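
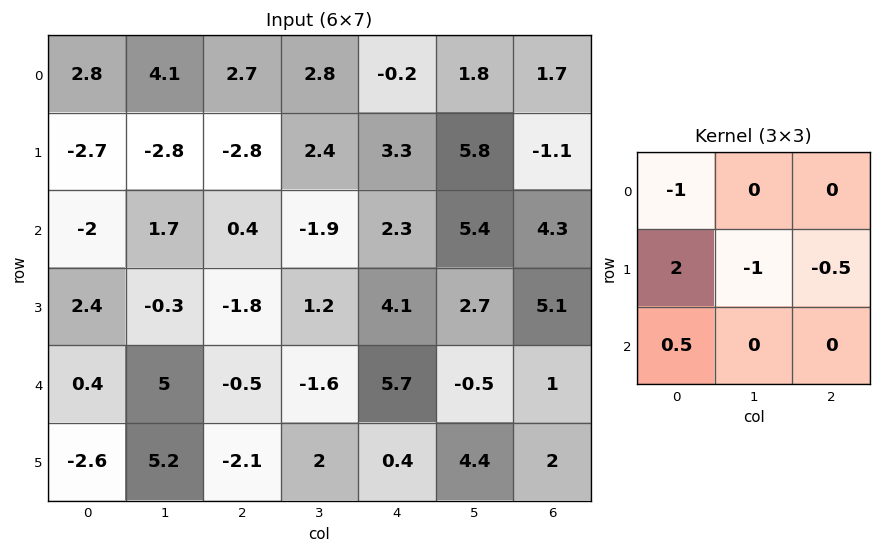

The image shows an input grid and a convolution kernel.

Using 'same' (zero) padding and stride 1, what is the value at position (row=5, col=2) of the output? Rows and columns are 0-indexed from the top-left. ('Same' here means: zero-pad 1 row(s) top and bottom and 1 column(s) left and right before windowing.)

6.5

The receptive field on the zero-padded input at this output position is [5 -0.5 -1.6 / 5.2 -2.1 2 / 0 0 0]. Elementwise product with the kernel and sum: 5·-1 + 5.2·2 + -2.1·-1 + 2·-0.5 + 0·0.5.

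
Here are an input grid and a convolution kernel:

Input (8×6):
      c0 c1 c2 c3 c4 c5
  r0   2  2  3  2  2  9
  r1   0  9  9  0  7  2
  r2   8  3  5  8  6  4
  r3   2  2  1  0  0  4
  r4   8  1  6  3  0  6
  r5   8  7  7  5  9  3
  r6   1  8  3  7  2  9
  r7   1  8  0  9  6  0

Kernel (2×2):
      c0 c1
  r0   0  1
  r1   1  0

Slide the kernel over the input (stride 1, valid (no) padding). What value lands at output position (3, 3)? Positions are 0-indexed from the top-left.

3

The receptive field on the input at this output position is [0 0 / 3 0]. Elementwise product with the kernel and sum: 0·1 + 3·1.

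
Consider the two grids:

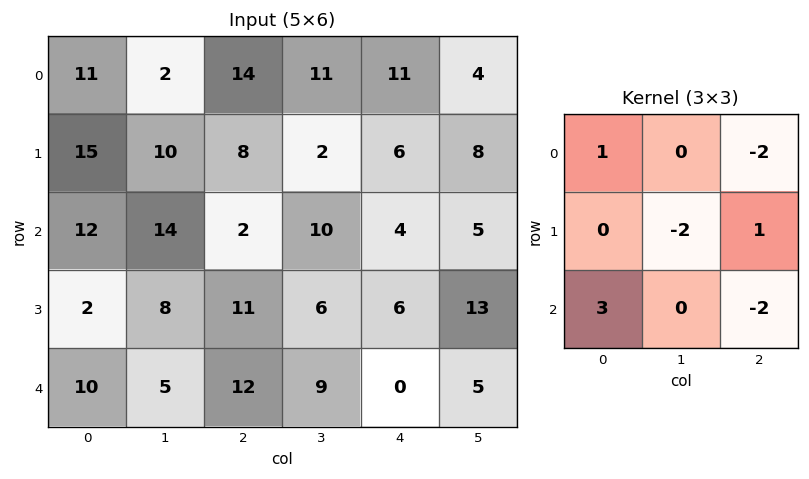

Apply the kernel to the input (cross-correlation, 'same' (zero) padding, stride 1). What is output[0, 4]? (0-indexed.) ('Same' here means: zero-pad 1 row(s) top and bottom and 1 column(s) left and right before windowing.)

-28

The receptive field on the zero-padded input at this output position is [0 0 0 / 11 11 4 / 2 6 8]. Elementwise product with the kernel and sum: 0·1 + 0·-2 + 11·-2 + 4·1 + 2·3 + 8·-2.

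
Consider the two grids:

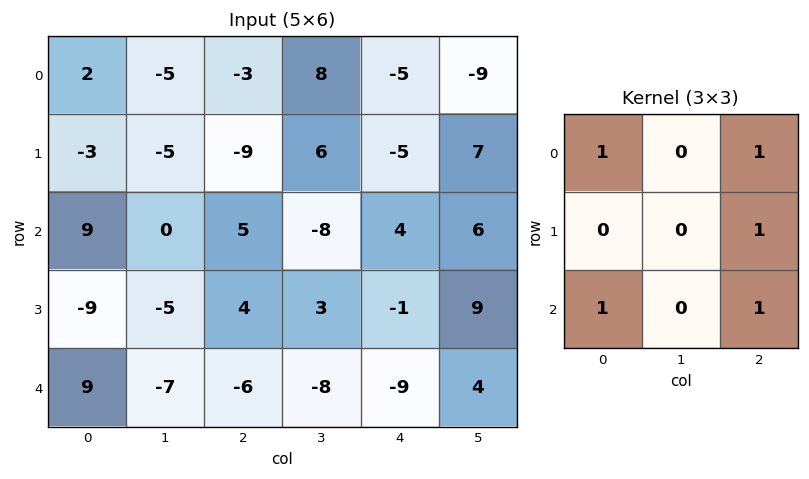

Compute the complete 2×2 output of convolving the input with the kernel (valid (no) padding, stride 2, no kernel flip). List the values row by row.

Output[0,0]: The receptive field on the input at this output position is [2 -5 -3 / -3 -5 -9 / 9 0 5]. Elementwise product with the kernel and sum: 2·1 + -3·1 + -9·1 + 9·1 + 5·1.

4 -4
21 -7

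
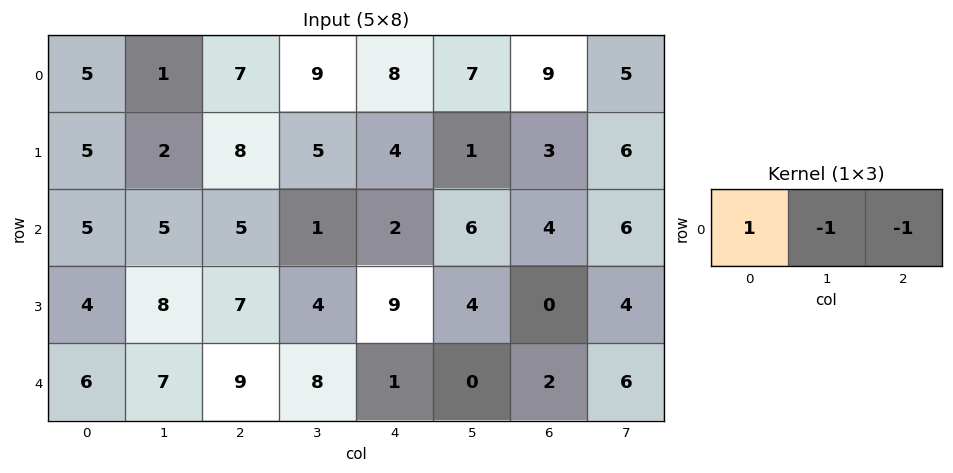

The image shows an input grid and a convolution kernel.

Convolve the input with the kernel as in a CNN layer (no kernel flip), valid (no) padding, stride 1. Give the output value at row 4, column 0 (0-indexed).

-10

The receptive field on the input at this output position is [6 7 9]. Elementwise product with the kernel and sum: 6·1 + 7·-1 + 9·-1.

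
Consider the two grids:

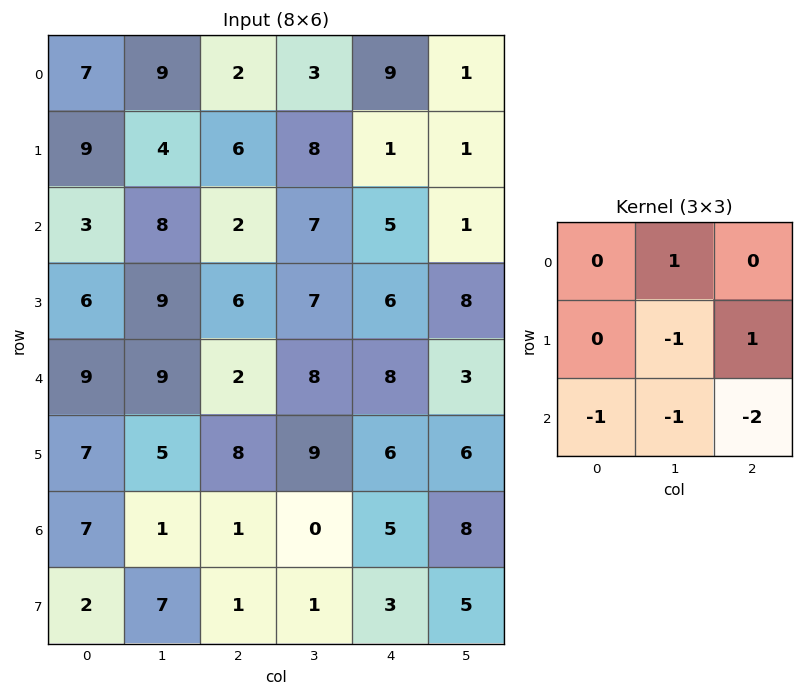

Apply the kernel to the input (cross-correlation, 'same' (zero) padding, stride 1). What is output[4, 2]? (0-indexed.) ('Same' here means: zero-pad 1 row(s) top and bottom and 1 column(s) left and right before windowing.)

-19

The receptive field on the zero-padded input at this output position is [9 6 7 / 9 2 8 / 5 8 9]. Elementwise product with the kernel and sum: 6·1 + 2·-1 + 8·1 + 5·-1 + 8·-1 + 9·-2.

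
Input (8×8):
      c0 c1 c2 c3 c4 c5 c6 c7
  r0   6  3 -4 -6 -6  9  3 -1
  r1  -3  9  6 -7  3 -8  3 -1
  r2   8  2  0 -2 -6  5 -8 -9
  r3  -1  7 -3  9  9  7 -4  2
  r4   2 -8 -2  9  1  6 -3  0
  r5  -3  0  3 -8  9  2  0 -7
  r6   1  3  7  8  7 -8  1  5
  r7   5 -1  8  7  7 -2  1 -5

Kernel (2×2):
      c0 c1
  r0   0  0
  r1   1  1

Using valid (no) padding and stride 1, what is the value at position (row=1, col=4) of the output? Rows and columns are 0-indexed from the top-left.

The receptive field on the input at this output position is [3 -8 / -6 5]. Elementwise product with the kernel and sum: -6·1 + 5·1.

-1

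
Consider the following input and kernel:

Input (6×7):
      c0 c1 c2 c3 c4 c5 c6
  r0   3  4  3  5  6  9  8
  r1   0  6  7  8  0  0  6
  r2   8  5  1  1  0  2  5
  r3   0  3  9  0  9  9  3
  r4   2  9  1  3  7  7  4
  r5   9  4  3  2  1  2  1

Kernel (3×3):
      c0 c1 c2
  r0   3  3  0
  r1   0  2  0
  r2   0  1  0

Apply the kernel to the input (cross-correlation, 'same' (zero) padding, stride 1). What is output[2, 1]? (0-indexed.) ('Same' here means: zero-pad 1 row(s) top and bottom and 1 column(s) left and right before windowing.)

The receptive field on the zero-padded input at this output position is [0 6 7 / 8 5 1 / 0 3 9]. Elementwise product with the kernel and sum: 0·3 + 6·3 + 5·2 + 3·1.

31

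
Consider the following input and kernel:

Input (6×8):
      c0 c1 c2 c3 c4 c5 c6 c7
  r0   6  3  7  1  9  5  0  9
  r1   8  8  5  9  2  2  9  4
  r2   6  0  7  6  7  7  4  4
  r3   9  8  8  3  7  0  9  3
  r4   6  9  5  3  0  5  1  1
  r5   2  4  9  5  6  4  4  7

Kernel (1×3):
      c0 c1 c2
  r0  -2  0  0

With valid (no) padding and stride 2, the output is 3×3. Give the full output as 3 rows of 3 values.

-12 -14 -18
-12 -14 -14
-12 -10 0

Output[0,0]: The receptive field on the input at this output position is [6 3 7]. Elementwise product with the kernel and sum: 6·-2.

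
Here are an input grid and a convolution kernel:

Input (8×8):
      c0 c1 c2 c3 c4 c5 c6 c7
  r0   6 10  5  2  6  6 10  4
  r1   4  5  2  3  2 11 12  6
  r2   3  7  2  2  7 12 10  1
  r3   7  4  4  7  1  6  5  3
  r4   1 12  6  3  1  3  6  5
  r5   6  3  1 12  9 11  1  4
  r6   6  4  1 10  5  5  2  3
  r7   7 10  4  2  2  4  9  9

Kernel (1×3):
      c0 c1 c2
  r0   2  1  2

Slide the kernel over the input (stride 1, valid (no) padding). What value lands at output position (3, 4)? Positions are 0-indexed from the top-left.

18

The receptive field on the input at this output position is [1 6 5]. Elementwise product with the kernel and sum: 1·2 + 6·1 + 5·2.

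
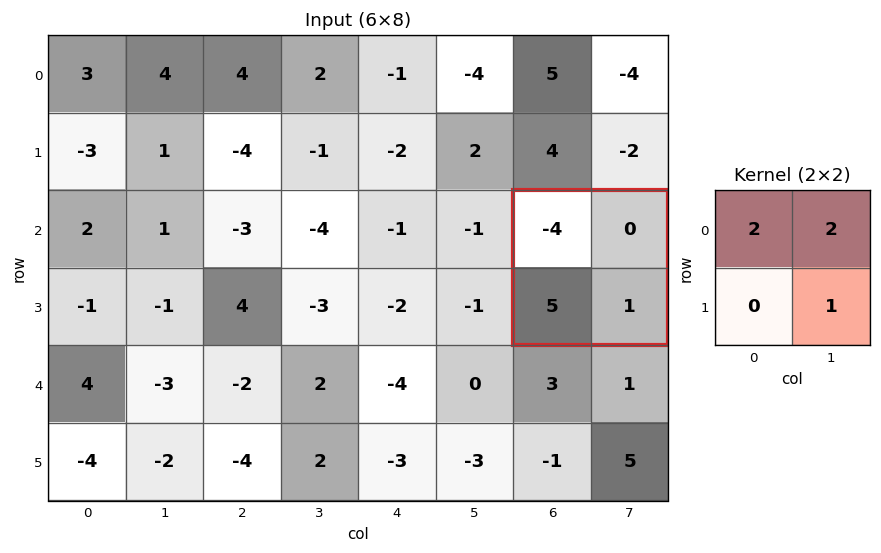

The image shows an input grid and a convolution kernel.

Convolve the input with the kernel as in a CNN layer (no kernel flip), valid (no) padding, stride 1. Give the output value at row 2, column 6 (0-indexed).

The receptive field on the input at this output position is [-4 0 / 5 1]. Elementwise product with the kernel and sum: -4·2 + 0·2 + 1·1.

-7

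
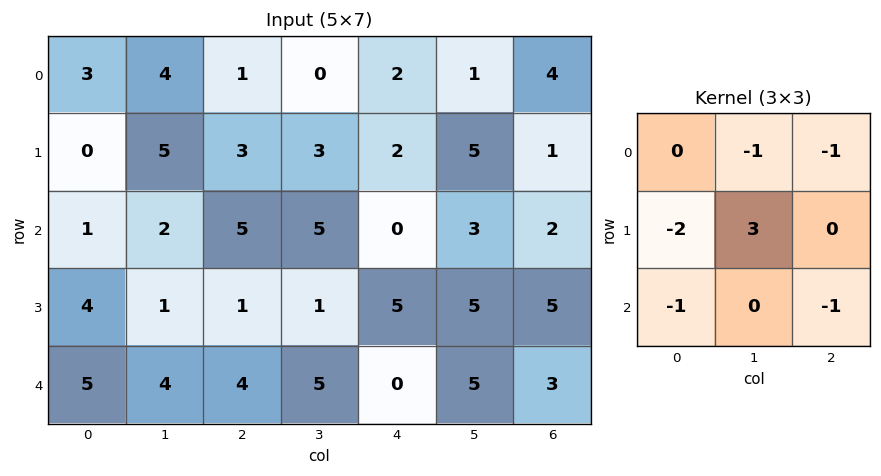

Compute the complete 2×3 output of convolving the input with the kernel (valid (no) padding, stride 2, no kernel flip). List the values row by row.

Output[0,0]: The receptive field on the input at this output position is [3 4 1 / 0 5 3 / 1 2 5]. Elementwise product with the kernel and sum: 4·-1 + 1·-1 + 0·-2 + 5·3 + 1·-1 + 5·-1.

4 -4 4
-21 -8 -3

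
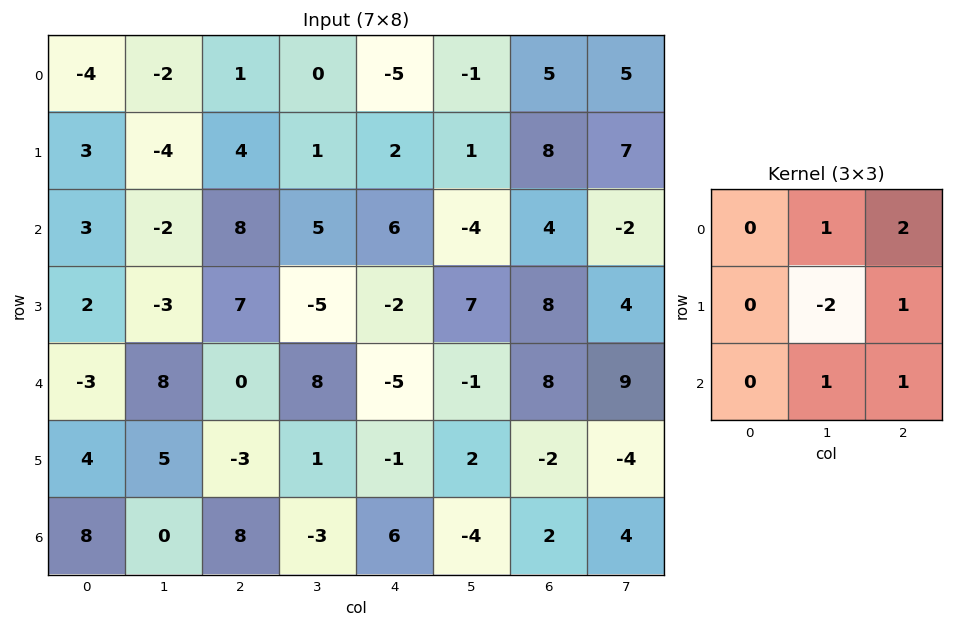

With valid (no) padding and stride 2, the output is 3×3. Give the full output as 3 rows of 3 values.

Output[0,0]: The receptive field on the input at this output position is [-4 -2 1 / 3 -4 4 / 3 -2 8]. Elementwise product with the kernel and sum: -2·1 + 1·2 + -4·-2 + 4·1 + -2·1 + 8·1.
Output[0,1]: The receptive field on the input at this output position is [1 0 -5 / 4 1 2 / 8 5 6]. Elementwise product with the kernel and sum: 0·1 + -5·2 + 1·-2 + 2·1 + 5·1 + 6·1.

18 1 15
35 28 5
3 -2 7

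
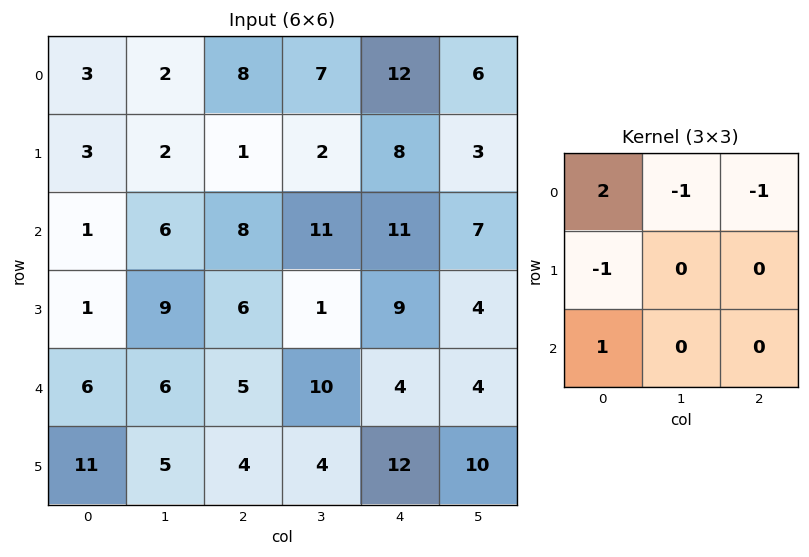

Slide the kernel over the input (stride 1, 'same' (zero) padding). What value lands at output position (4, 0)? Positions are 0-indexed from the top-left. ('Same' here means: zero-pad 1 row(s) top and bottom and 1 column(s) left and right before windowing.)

-10

The receptive field on the zero-padded input at this output position is [0 1 9 / 0 6 6 / 0 11 5]. Elementwise product with the kernel and sum: 0·2 + 1·-1 + 9·-1 + 0·-1 + 0·1.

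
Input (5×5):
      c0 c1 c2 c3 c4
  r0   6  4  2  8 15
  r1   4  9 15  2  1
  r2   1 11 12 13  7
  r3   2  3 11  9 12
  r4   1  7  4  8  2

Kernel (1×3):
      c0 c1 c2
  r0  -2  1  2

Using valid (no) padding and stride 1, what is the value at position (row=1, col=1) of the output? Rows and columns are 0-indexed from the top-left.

1

The receptive field on the input at this output position is [9 15 2]. Elementwise product with the kernel and sum: 9·-2 + 15·1 + 2·2.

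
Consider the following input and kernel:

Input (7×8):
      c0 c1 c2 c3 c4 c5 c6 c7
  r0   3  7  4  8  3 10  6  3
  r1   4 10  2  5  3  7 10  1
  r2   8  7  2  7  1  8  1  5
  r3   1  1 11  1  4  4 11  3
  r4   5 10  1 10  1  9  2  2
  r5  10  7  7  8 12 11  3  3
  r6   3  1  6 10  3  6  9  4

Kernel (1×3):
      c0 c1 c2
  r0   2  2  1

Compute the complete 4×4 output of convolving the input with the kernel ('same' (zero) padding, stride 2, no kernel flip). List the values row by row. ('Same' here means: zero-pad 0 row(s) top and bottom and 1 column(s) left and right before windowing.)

Output[0,0]: The receptive field on the zero-padded input at this output position is [0 3 7]. Elementwise product with the kernel and sum: 0·2 + 3·2 + 7·1.
Output[0,1]: The receptive field on the zero-padded input at this output position is [7 4 8]. Elementwise product with the kernel and sum: 7·2 + 4·2 + 8·1.

13 30 32 35
23 25 24 23
20 32 31 24
7 24 32 34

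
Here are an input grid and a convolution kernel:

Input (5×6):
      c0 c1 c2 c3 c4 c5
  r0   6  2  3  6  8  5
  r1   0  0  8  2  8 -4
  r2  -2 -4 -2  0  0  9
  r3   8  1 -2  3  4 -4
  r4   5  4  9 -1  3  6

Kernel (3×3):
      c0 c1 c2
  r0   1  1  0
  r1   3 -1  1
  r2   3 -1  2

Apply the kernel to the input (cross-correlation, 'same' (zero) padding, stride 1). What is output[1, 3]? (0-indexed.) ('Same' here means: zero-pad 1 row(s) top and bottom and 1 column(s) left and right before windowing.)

The receptive field on the zero-padded input at this output position is [3 6 8 / 8 2 8 / -2 0 0]. Elementwise product with the kernel and sum: 3·1 + 6·1 + 8·3 + 2·-1 + 8·1 + -2·3 + 0·-1 + 0·2.

33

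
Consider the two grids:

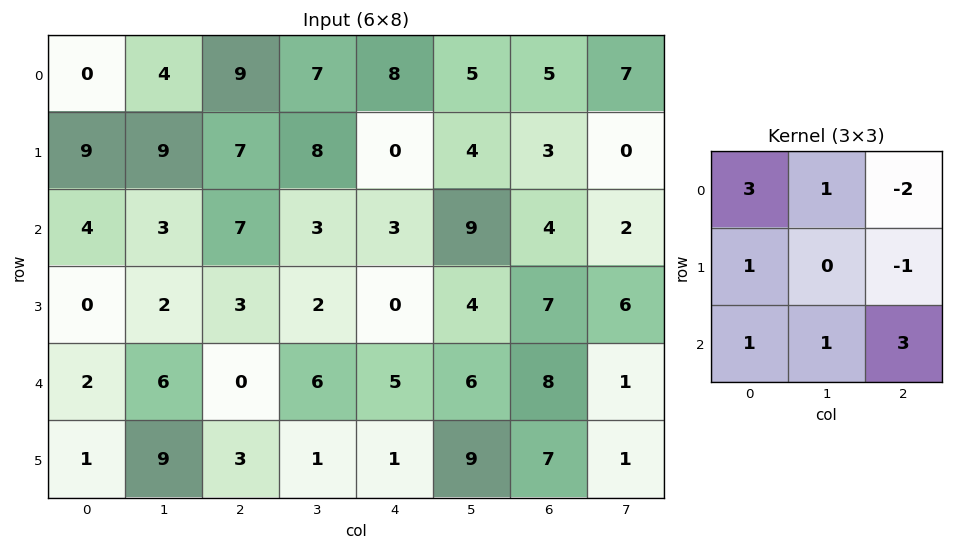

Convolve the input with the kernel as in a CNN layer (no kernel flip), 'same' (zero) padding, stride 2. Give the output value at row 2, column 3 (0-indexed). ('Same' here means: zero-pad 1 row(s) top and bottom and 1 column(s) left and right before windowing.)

The receptive field on the zero-padded input at this output position is [4 7 6 / 6 8 1 / 9 7 1]. Elementwise product with the kernel and sum: 4·3 + 7·1 + 6·-2 + 6·1 + 1·-1 + 9·1 + 7·1 + 1·3.

31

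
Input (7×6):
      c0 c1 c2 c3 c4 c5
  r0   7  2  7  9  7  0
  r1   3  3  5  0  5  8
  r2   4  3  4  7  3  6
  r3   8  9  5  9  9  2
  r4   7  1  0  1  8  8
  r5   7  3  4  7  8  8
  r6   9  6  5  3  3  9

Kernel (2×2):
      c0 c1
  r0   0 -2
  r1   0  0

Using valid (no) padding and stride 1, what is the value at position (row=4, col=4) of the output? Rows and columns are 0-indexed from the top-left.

The receptive field on the input at this output position is [8 8 / 8 8]. Elementwise product with the kernel and sum: 8·-2.

-16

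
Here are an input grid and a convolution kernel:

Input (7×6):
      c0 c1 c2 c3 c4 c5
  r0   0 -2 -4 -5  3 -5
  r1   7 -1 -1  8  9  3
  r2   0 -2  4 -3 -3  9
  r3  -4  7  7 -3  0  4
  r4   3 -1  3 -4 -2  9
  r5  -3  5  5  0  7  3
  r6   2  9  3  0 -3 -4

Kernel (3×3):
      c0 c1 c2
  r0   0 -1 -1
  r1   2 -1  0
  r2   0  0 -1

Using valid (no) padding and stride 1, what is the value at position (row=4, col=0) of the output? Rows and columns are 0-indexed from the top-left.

-16

The receptive field on the input at this output position is [3 -1 3 / -3 5 5 / 2 9 3]. Elementwise product with the kernel and sum: -1·-1 + 3·-1 + -3·2 + 5·-1 + 3·-1.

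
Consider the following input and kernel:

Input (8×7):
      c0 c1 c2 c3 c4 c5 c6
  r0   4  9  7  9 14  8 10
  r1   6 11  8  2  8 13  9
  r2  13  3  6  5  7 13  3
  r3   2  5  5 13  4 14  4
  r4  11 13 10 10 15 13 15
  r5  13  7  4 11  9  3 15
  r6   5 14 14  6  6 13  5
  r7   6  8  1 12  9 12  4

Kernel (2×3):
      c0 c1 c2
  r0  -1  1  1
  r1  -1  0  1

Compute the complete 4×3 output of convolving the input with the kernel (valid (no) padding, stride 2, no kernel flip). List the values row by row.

14 16 5
-1 5 9
3 20 19
18 6 7

Output[0,0]: The receptive field on the input at this output position is [4 9 7 / 6 11 8]. Elementwise product with the kernel and sum: 4·-1 + 9·1 + 7·1 + 6·-1 + 8·1.
Output[0,1]: The receptive field on the input at this output position is [7 9 14 / 8 2 8]. Elementwise product with the kernel and sum: 7·-1 + 9·1 + 14·1 + 8·-1 + 8·1.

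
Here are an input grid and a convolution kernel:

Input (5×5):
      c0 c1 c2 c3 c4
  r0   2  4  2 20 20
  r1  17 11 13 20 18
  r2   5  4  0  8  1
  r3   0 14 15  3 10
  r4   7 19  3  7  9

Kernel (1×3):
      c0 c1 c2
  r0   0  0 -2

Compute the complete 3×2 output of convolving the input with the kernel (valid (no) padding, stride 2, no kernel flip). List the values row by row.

Output[0,0]: The receptive field on the input at this output position is [2 4 2]. Elementwise product with the kernel and sum: 2·-2.

-4 -40
0 -2
-6 -18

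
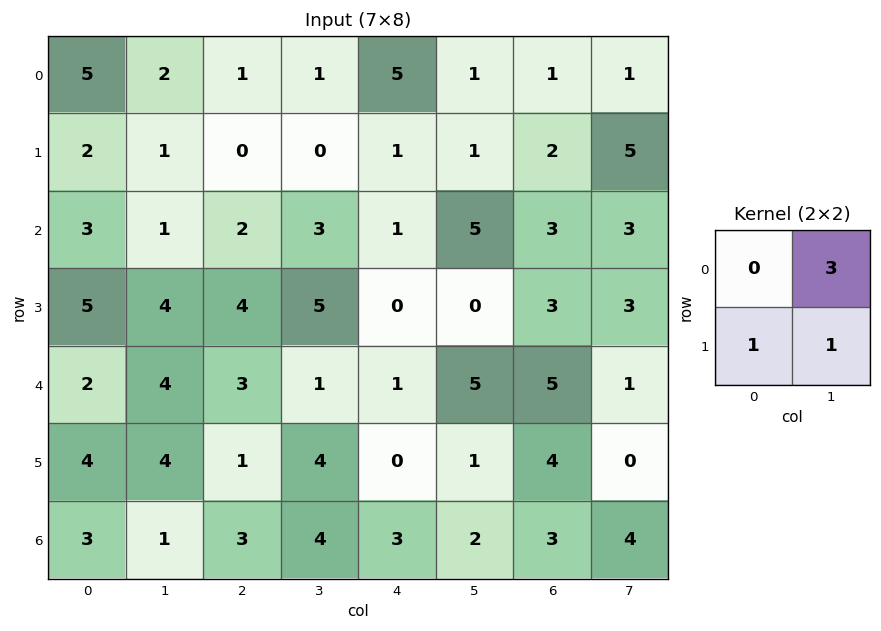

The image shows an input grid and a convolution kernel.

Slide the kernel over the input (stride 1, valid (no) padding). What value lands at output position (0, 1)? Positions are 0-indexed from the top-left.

The receptive field on the input at this output position is [2 1 / 1 0]. Elementwise product with the kernel and sum: 1·3 + 1·1 + 0·1.

4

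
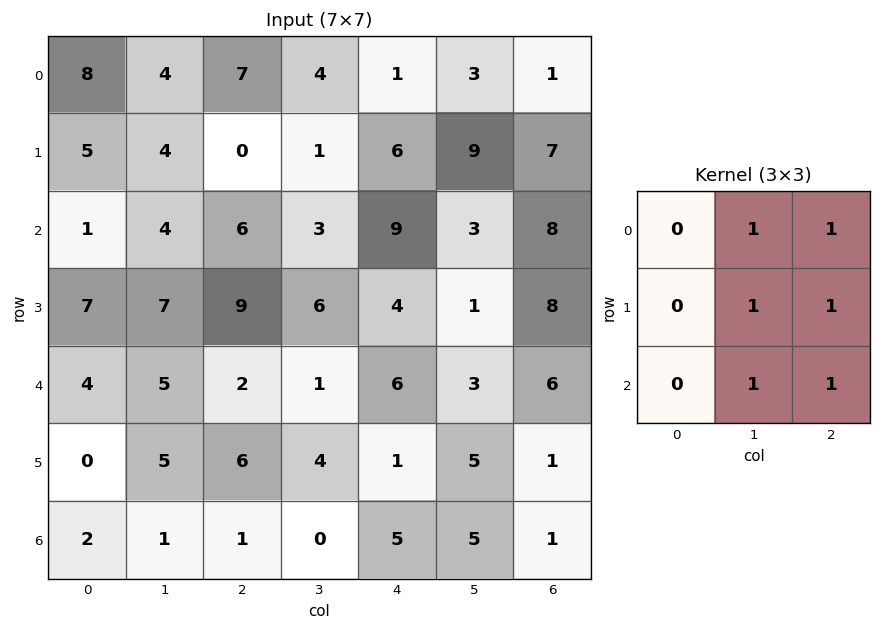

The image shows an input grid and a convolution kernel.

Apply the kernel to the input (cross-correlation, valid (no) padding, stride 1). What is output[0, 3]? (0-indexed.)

The receptive field on the input at this output position is [4 1 3 / 1 6 9 / 3 9 3]. Elementwise product with the kernel and sum: 1·1 + 3·1 + 6·1 + 9·1 + 9·1 + 3·1.

31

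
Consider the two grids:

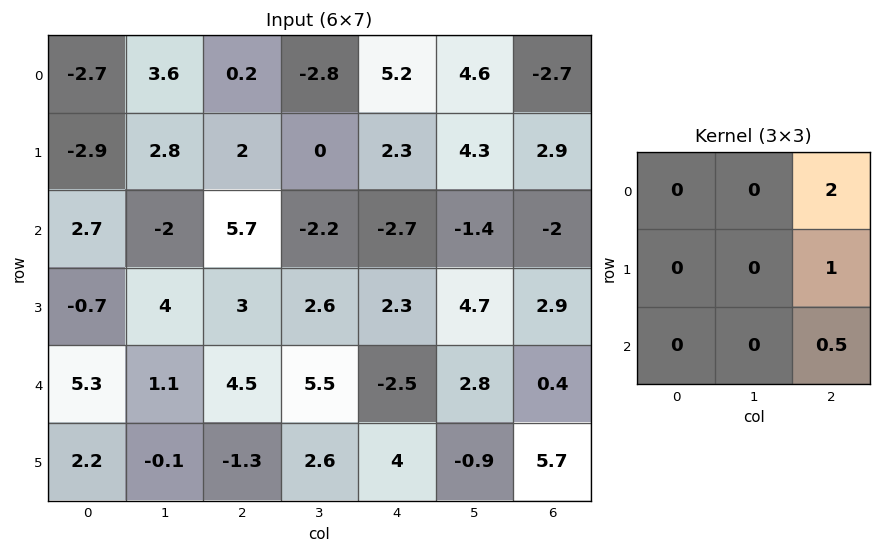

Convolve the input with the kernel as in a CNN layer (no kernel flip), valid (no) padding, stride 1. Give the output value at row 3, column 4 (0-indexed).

The receptive field on the input at this output position is [2.3 4.7 2.9 / -2.5 2.8 0.4 / 4 -0.9 5.7]. Elementwise product with the kernel and sum: 2.9·2 + 0.4·1 + 5.7·0.5.

9.05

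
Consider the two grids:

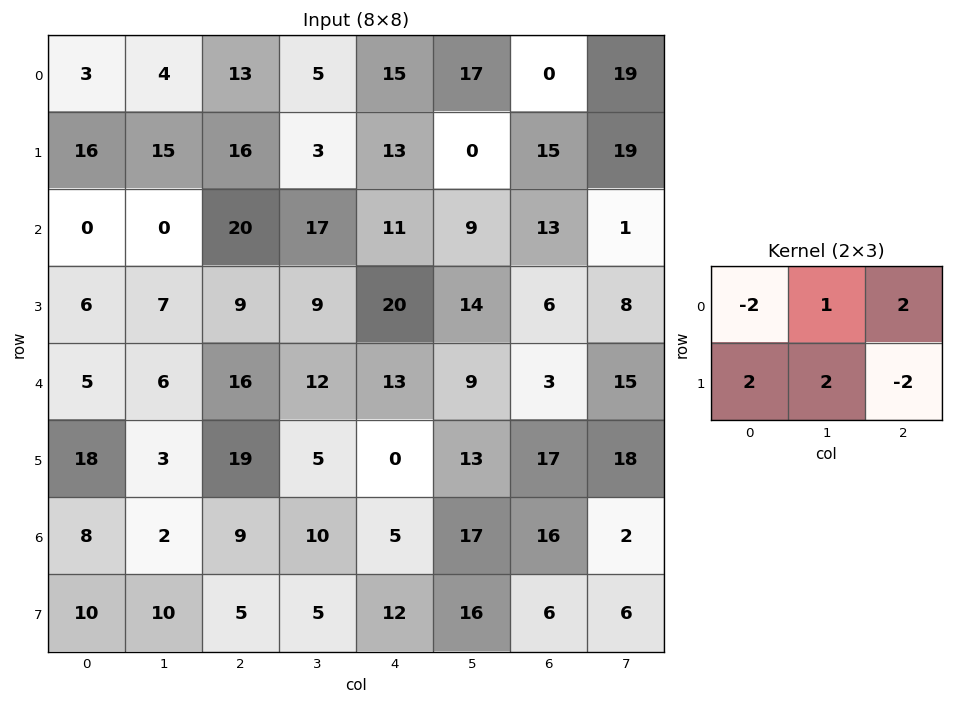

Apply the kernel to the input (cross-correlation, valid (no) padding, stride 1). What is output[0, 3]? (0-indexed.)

71

The receptive field on the input at this output position is [5 15 17 / 3 13 0]. Elementwise product with the kernel and sum: 5·-2 + 15·1 + 17·2 + 3·2 + 13·2 + 0·-2.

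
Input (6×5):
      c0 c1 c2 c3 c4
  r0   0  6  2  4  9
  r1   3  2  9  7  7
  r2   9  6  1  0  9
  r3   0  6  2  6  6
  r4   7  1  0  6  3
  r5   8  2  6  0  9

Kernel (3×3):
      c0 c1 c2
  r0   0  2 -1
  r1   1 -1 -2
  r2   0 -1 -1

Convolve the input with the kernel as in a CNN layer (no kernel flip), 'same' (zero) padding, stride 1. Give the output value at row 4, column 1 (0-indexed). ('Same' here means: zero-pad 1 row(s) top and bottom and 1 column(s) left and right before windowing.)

The receptive field on the zero-padded input at this output position is [0 6 2 / 7 1 0 / 8 2 6]. Elementwise product with the kernel and sum: 6·2 + 2·-1 + 7·1 + 1·-1 + 0·-2 + 2·-1 + 6·-1.

8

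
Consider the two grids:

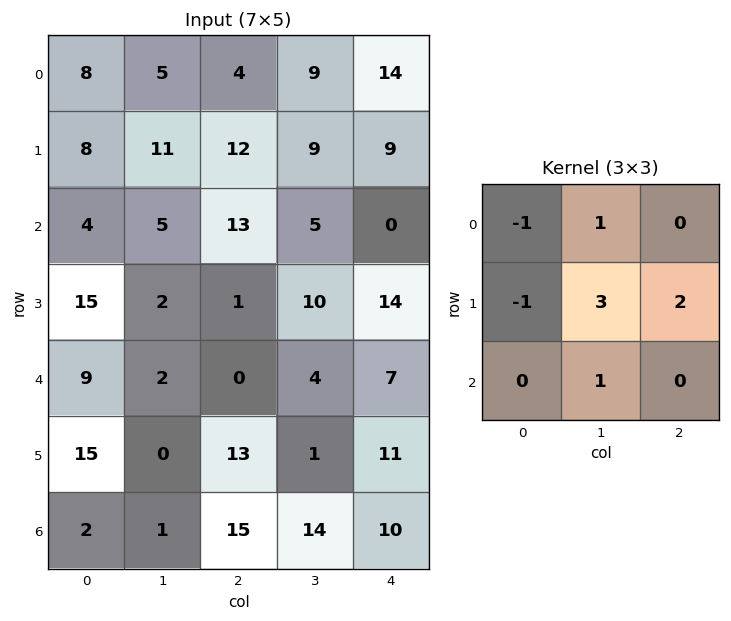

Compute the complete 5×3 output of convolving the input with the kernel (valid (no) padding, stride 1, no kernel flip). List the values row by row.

51 55 43
42 46 9
-4 29 53
-16 18 36
5 54 30

Output[0,0]: The receptive field on the input at this output position is [8 5 4 / 8 11 12 / 4 5 13]. Elementwise product with the kernel and sum: 8·-1 + 5·1 + 8·-1 + 11·3 + 12·2 + 5·1.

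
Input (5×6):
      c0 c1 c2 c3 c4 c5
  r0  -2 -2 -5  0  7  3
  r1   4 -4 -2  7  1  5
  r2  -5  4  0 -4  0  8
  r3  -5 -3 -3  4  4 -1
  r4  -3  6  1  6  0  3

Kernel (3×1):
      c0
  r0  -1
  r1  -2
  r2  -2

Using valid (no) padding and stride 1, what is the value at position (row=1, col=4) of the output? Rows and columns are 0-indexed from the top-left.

-9

The receptive field on the input at this output position is [1 / 0 / 4]. Elementwise product with the kernel and sum: 1·-1 + 0·-2 + 4·-2.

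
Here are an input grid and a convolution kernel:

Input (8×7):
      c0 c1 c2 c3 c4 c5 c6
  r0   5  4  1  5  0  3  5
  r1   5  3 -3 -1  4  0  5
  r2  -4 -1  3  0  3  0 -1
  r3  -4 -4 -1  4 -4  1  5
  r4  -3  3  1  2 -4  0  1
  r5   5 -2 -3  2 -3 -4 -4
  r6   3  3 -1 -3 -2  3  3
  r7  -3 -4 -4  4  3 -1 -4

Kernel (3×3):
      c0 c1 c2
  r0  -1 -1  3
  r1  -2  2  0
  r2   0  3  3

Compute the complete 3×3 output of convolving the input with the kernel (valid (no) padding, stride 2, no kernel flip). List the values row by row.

Output[0,0]: The receptive field on the input at this output position is [5 4 1 / 5 3 -3 / -4 -1 3]. Elementwise product with the kernel and sum: 5·-1 + 4·-1 + 1·3 + 5·-2 + 3·2 + -1·3 + 3·3.
Output[0,1]: The receptive field on the input at this output position is [1 5 0 / -3 -1 4 / 3 0 3]. Elementwise product with the kernel and sum: 1·-1 + 5·-1 + 0·3 + -3·-2 + -1·2 + 0·3 + 3·3.

-4 7 1
26 10 7
-5 -20 23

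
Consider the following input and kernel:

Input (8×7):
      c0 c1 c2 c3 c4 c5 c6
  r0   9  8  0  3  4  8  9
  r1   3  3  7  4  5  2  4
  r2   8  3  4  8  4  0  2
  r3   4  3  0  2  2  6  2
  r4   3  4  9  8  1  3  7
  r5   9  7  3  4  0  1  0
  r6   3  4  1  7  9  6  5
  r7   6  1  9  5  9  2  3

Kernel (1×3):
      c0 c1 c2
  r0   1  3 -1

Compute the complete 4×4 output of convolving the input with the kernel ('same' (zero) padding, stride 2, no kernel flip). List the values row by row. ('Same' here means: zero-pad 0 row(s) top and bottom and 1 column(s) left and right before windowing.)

Output[0,0]: The receptive field on the zero-padded input at this output position is [0 9 8]. Elementwise product with the kernel and sum: 0·1 + 9·3 + 8·-1.

19 5 7 35
21 7 20 6
5 23 8 24
5 0 28 21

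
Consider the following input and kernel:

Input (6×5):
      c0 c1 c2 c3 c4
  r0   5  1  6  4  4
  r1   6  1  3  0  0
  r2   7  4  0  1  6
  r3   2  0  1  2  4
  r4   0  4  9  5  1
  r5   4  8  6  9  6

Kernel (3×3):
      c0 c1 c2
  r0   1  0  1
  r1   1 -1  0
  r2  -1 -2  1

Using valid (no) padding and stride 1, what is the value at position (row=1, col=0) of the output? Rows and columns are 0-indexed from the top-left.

The receptive field on the input at this output position is [6 1 3 / 7 4 0 / 2 0 1]. Elementwise product with the kernel and sum: 6·1 + 3·1 + 7·1 + 4·-1 + 2·-1 + 0·-2 + 1·1.

11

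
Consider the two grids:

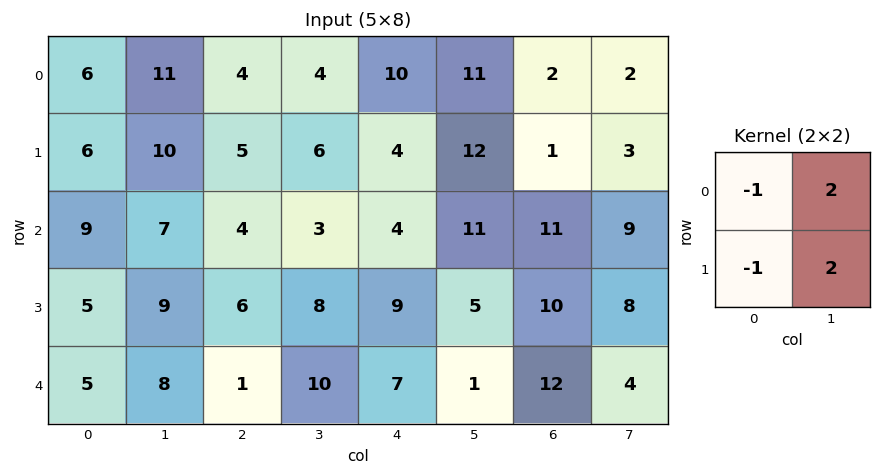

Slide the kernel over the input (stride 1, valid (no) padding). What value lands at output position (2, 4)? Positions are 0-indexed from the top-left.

The receptive field on the input at this output position is [4 11 / 9 5]. Elementwise product with the kernel and sum: 4·-1 + 11·2 + 9·-1 + 5·2.

19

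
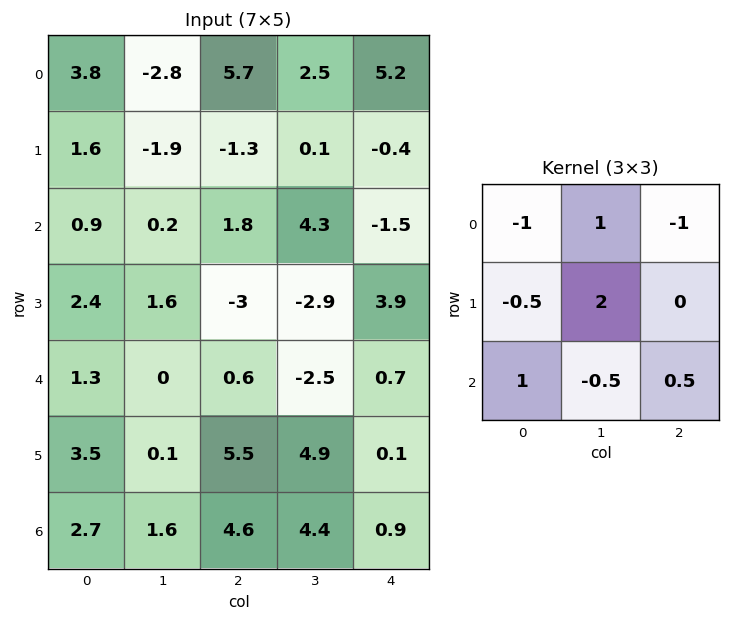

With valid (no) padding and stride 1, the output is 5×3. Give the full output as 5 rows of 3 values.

Output[0,0]: The receptive field on the input at this output position is [3.8 -2.8 5.7 / 1.6 -1.9 -1.3 / 0.9 0.2 1.8]. Elementwise product with the kernel and sum: 3.8·-1 + -2.8·1 + 5.7·-1 + 1.6·-0.5 + -1.9·2 + 0.9·1 + 0.2·-0.5 + 1.8·0.5.
Output[0,1]: The receptive field on the input at this output position is [-2.8 5.7 2.5 / -1.9 -1.3 0.1 / 0.2 1.8 4.3]. Elementwise product with the kernel and sum: -2.8·-1 + 5.7·1 + 2.5·-1 + -1.9·-0.5 + -1.3·2 + 0.2·1 + 1.8·-0.5 + 4.3·0.5.

-15.2 5.8 -8.65
-2.15 5.65 9.9
1.1 -11.05 1.9
7.75 -0.7 -6
0.75 15.55 6.1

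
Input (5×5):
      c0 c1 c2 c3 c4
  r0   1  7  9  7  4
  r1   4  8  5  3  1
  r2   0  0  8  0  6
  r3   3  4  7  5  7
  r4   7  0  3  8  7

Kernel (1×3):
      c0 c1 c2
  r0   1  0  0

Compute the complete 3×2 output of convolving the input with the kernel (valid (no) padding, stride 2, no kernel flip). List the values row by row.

Output[0,0]: The receptive field on the input at this output position is [1 7 9]. Elementwise product with the kernel and sum: 1·1.
Output[0,1]: The receptive field on the input at this output position is [9 7 4]. Elementwise product with the kernel and sum: 9·1.

1 9
0 8
7 3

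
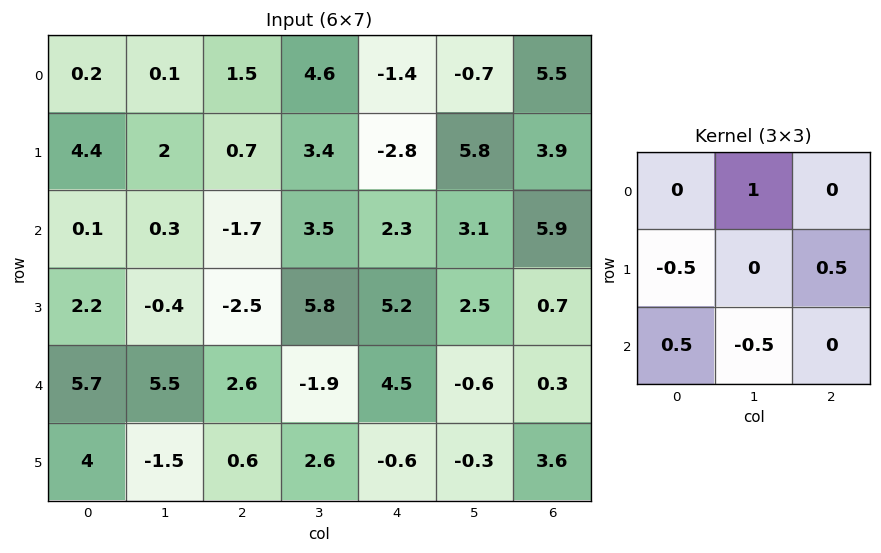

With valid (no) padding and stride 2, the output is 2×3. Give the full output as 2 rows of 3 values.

Output[0,0]: The receptive field on the input at this output position is [0.2 0.1 1.5 / 4.4 2 0.7 / 0.1 0.3 -1.7]. Elementwise product with the kernel and sum: 0.1·1 + 4.4·-0.5 + 0.7·0.5 + 0.1·0.5 + 0.3·-0.5.
Output[0,1]: The receptive field on the input at this output position is [1.5 4.6 -1.4 / 0.7 3.4 -2.8 / -1.7 3.5 2.3]. Elementwise product with the kernel and sum: 4.6·1 + 0.7·-0.5 + -2.8·0.5 + -1.7·0.5 + 3.5·-0.5.

-1.85 0.25 2.25
-1.95 9.6 3.4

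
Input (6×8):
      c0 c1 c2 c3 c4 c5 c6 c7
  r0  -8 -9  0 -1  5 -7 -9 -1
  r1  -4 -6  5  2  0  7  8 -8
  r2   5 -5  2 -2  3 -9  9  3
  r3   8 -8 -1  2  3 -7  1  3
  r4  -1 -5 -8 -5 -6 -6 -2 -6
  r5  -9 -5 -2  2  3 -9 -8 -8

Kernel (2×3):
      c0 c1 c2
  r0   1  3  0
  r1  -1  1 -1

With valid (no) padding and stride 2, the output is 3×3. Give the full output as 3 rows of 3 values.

Output[0,0]: The receptive field on the input at this output position is [-8 -9 0 / -4 -6 5]. Elementwise product with the kernel and sum: -8·1 + -9·3 + -4·-1 + -6·1 + 5·-1.

-42 -6 -17
-25 -4 -35
-10 -22 -28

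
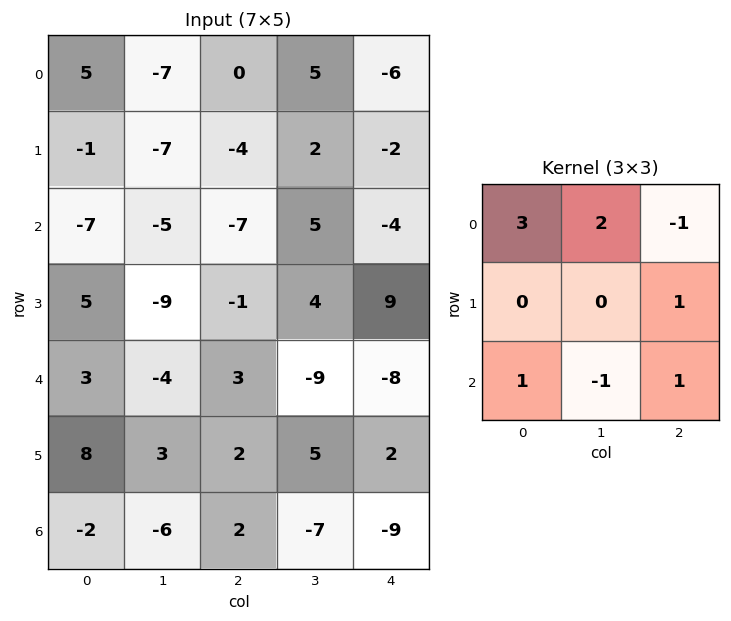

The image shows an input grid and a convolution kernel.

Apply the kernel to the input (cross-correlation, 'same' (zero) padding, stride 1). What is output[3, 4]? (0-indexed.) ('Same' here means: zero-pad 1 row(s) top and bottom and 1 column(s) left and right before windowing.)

6

The receptive field on the zero-padded input at this output position is [5 -4 0 / 4 9 0 / -9 -8 0]. Elementwise product with the kernel and sum: 5·3 + -4·2 + 0·-1 + 0·1 + -9·1 + -8·-1 + 0·1.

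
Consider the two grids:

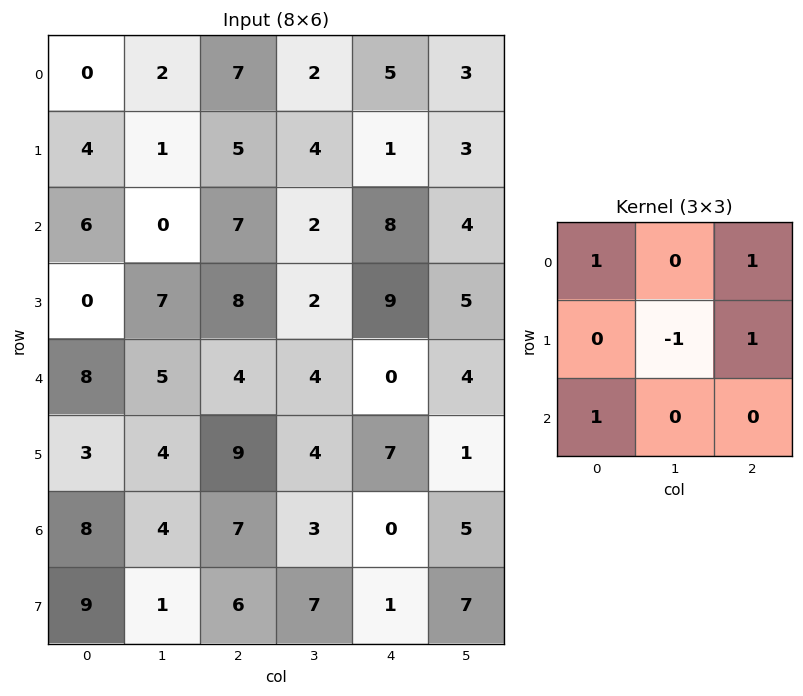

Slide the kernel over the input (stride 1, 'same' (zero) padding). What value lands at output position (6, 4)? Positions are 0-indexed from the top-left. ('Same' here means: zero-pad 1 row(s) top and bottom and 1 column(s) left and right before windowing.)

The receptive field on the zero-padded input at this output position is [4 7 1 / 3 0 5 / 7 1 7]. Elementwise product with the kernel and sum: 4·1 + 1·1 + 0·-1 + 5·1 + 7·1.

17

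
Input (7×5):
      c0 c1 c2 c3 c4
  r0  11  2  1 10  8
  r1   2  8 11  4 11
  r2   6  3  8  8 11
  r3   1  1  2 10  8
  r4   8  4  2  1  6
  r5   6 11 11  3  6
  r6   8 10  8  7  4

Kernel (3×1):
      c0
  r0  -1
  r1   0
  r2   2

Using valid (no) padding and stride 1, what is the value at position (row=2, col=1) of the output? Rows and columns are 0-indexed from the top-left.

5

The receptive field on the input at this output position is [3 / 1 / 4]. Elementwise product with the kernel and sum: 3·-1 + 4·2.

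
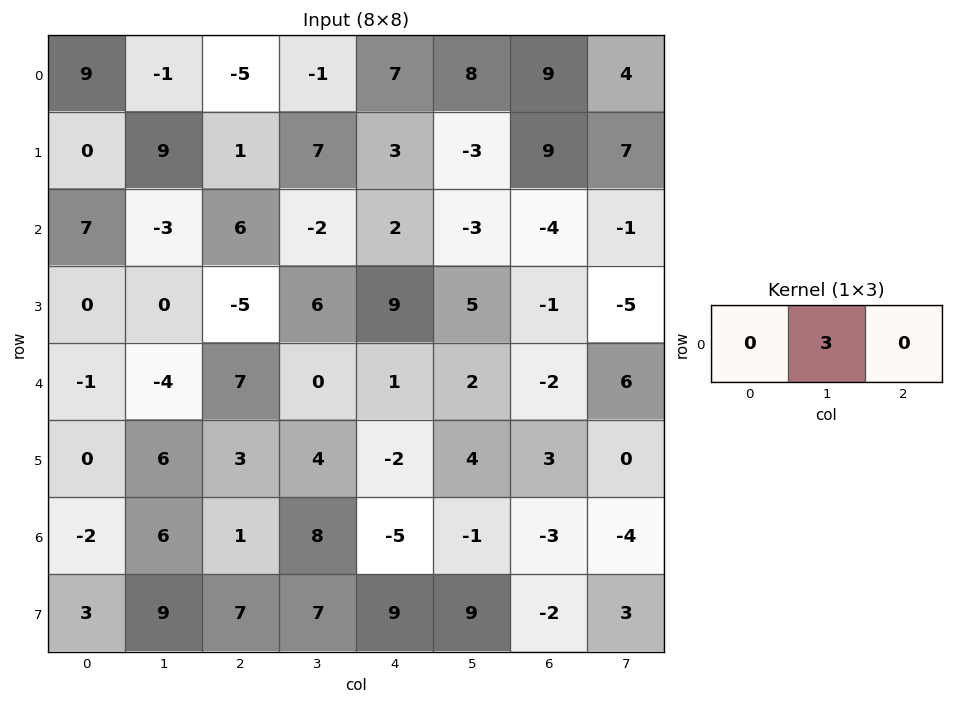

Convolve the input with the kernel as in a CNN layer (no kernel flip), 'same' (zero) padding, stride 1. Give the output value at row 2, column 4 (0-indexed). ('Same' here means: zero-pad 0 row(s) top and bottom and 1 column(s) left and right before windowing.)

6

The receptive field on the zero-padded input at this output position is [-2 2 -3]. Elementwise product with the kernel and sum: 2·3.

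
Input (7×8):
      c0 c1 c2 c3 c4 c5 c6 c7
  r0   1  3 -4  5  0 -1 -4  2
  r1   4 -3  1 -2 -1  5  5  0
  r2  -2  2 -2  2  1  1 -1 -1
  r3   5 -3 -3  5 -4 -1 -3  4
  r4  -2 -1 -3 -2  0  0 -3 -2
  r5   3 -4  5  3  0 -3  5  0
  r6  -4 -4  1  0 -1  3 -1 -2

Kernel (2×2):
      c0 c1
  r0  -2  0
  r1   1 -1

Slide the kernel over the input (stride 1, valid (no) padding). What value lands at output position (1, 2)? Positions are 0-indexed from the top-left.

-6

The receptive field on the input at this output position is [1 -2 / -2 2]. Elementwise product with the kernel and sum: 1·-2 + -2·1 + 2·-1.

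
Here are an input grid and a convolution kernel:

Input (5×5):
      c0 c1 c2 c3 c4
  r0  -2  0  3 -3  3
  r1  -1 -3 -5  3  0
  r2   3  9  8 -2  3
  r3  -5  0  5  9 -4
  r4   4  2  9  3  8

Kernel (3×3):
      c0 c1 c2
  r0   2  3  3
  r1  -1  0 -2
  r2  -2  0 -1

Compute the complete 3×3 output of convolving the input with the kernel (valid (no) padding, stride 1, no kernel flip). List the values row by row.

Output[0,0]: The receptive field on the input at this output position is [-2 0 3 / -1 -3 -5 / 3 9 8]. Elementwise product with the kernel and sum: -2·2 + 0·3 + 3·3 + -1·-1 + -5·-2 + 3·-2 + 8·-1.

2 -19 -8
-40 -26 -21
35 11 -4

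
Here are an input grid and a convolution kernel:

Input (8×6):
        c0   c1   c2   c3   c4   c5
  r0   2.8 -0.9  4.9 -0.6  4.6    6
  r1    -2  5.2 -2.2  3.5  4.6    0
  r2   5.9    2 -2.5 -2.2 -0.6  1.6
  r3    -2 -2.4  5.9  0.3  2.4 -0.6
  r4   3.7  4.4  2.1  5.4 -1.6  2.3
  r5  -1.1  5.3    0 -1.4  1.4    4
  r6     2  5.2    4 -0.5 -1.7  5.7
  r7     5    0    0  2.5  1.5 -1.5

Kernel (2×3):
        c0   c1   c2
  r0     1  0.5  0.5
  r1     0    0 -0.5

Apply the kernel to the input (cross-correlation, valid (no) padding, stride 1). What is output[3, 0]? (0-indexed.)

The receptive field on the input at this output position is [-2 -2.4 5.9 / 3.7 4.4 2.1]. Elementwise product with the kernel and sum: -2·1 + -2.4·0.5 + 5.9·0.5 + 2.1·-0.5.

-1.3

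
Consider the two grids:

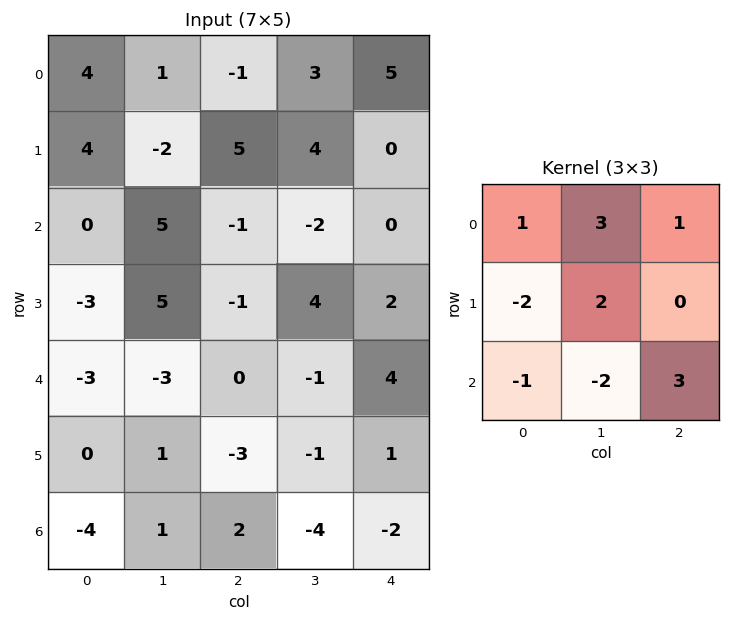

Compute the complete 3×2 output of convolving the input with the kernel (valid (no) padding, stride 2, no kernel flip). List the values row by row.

-19 16
39 17
-2 5

Output[0,0]: The receptive field on the input at this output position is [4 1 -1 / 4 -2 5 / 0 5 -1]. Elementwise product with the kernel and sum: 4·1 + 1·3 + -1·1 + 4·-2 + -2·2 + 0·-1 + 5·-2 + -1·3.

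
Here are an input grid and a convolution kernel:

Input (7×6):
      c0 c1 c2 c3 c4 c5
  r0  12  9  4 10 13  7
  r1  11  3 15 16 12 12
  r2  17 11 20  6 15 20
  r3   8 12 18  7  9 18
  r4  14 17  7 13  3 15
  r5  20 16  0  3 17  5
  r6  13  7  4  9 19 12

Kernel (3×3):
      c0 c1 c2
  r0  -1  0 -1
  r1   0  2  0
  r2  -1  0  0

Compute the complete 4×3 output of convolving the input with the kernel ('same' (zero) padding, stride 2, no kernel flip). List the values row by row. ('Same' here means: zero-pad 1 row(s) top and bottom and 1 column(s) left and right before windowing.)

Output[0,0]: The receptive field on the zero-padded input at this output position is [0 0 0 / 0 12 9 / 0 11 3]. Elementwise product with the kernel and sum: 0·-1 + 0·-1 + 12·2 + 0·-1.

24 5 10
31 9 -5
16 -21 -22
10 -11 30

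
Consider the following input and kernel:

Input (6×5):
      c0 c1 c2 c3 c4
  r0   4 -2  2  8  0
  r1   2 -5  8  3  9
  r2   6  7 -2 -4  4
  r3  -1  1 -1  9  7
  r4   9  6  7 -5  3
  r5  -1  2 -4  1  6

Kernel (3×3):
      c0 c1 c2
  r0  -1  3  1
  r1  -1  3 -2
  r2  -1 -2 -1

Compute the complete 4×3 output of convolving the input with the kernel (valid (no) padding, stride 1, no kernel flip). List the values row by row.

Output[0,0]: The receptive field on the input at this output position is [4 -2 2 / 2 -5 8 / 6 7 -2]. Elementwise product with the kernel and sum: 4·-1 + -2·3 + 2·1 + 2·-1 + -5·3 + 8·-2 + 6·-1 + 7·-2 + -2·-1.

-59 40 11
10 19 -32
-9 -54 8
-1 35 3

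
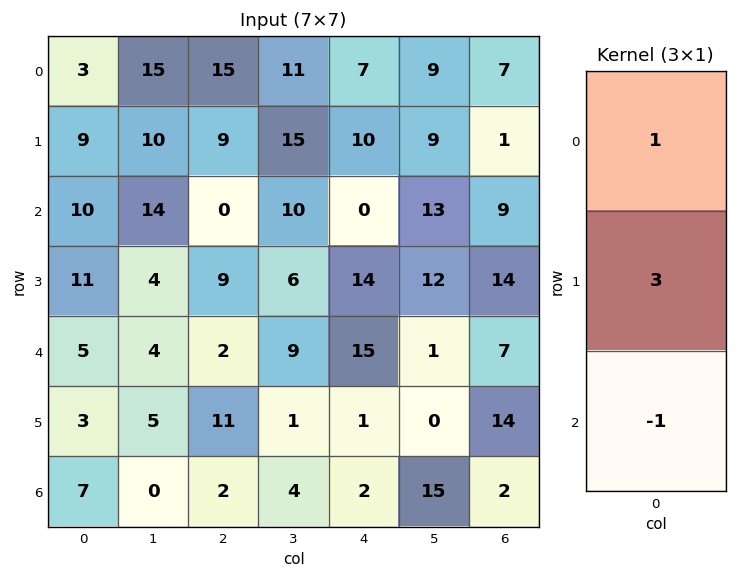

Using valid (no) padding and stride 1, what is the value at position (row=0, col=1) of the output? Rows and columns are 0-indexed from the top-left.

The receptive field on the input at this output position is [15 / 10 / 14]. Elementwise product with the kernel and sum: 15·1 + 10·3 + 14·-1.

31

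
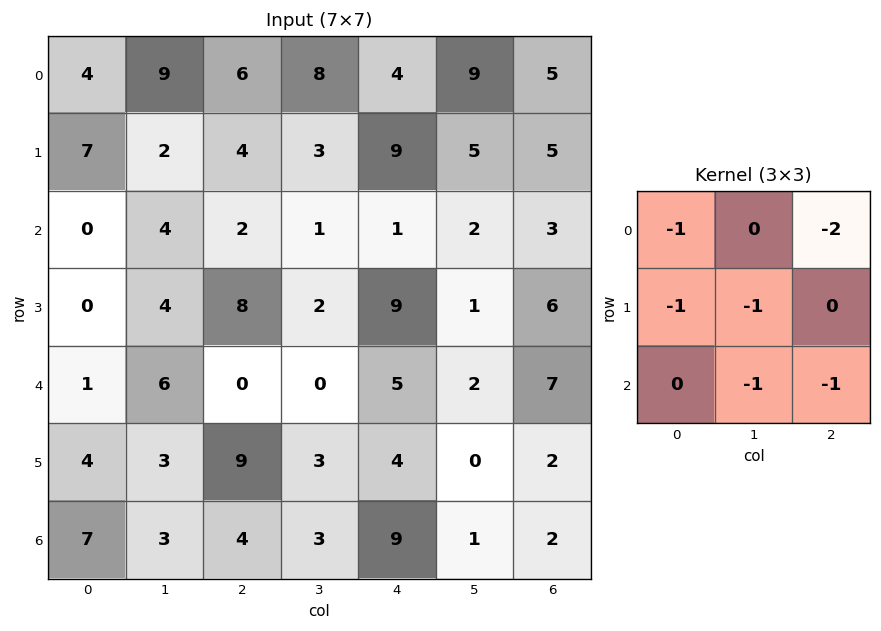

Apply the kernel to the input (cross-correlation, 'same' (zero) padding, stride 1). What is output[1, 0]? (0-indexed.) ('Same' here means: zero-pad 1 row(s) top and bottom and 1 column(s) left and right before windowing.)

-29

The receptive field on the zero-padded input at this output position is [0 4 9 / 0 7 2 / 0 0 4]. Elementwise product with the kernel and sum: 0·-1 + 9·-2 + 0·-1 + 7·-1 + 0·-1 + 4·-1.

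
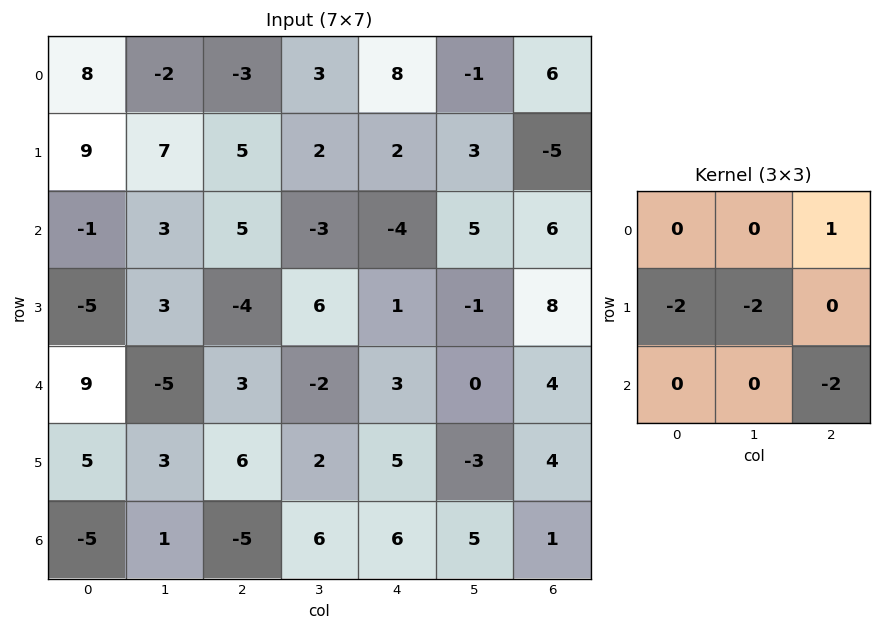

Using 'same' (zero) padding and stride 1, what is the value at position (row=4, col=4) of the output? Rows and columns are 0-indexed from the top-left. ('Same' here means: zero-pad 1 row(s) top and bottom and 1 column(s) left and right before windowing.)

3

The receptive field on the zero-padded input at this output position is [6 1 -1 / -2 3 0 / 2 5 -3]. Elementwise product with the kernel and sum: -1·1 + -2·-2 + 3·-2 + -3·-2.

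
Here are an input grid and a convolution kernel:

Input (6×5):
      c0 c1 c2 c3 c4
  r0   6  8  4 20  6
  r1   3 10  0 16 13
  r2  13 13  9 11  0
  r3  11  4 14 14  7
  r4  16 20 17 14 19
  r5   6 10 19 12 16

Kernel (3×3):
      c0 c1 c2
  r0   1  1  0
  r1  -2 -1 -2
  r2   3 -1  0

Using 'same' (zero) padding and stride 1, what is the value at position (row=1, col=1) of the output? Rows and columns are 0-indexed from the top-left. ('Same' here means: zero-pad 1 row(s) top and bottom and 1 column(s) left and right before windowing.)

The receptive field on the zero-padded input at this output position is [6 8 4 / 3 10 0 / 13 13 9]. Elementwise product with the kernel and sum: 6·1 + 8·1 + 3·-2 + 10·-1 + 0·-2 + 13·3 + 13·-1.

24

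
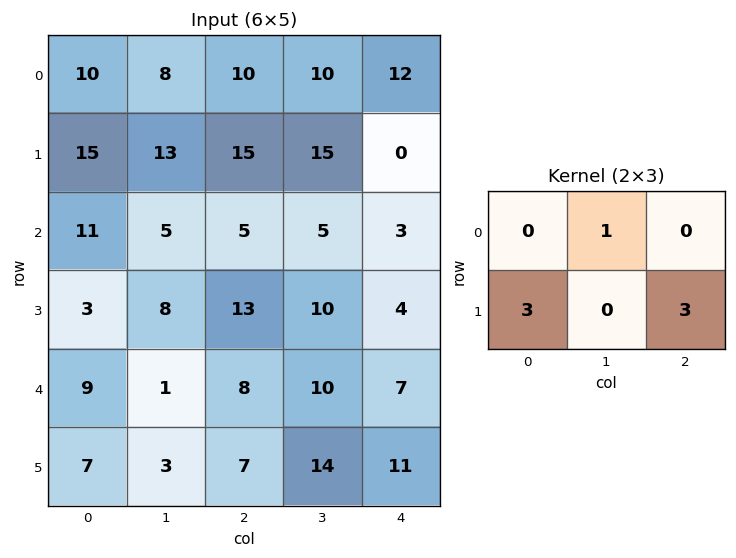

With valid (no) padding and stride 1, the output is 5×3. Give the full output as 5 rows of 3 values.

Output[0,0]: The receptive field on the input at this output position is [10 8 10 / 15 13 15]. Elementwise product with the kernel and sum: 8·1 + 15·3 + 15·3.
Output[0,1]: The receptive field on the input at this output position is [8 10 10 / 13 15 15]. Elementwise product with the kernel and sum: 10·1 + 13·3 + 15·3.

98 94 55
61 45 39
53 59 56
59 46 55
43 59 64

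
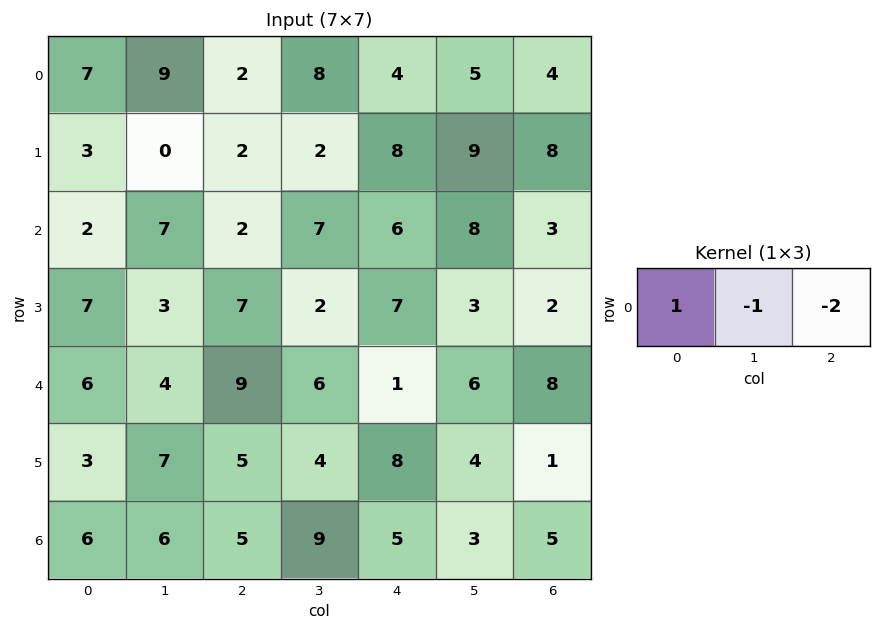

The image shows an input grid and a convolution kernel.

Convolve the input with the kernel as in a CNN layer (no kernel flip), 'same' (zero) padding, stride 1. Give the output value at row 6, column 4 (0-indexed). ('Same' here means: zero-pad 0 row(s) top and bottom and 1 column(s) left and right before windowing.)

-2

The receptive field on the zero-padded input at this output position is [9 5 3]. Elementwise product with the kernel and sum: 9·1 + 5·-1 + 3·-2.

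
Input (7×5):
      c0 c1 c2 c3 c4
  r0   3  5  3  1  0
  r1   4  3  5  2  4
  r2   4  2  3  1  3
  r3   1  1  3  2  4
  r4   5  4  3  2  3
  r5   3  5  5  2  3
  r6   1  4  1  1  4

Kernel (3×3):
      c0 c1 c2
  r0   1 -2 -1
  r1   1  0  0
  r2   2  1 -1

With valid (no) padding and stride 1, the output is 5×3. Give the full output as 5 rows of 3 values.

Output[0,0]: The receptive field on the input at this output position is [3 5 3 / 4 3 5 / 4 2 3]. Elementwise product with the kernel and sum: 3·1 + 5·-2 + 3·-1 + 4·1 + 4·2 + 2·1 + 3·-1.

1 7 10
-3 -4 4
9 5 6
7 10 7
2 9 0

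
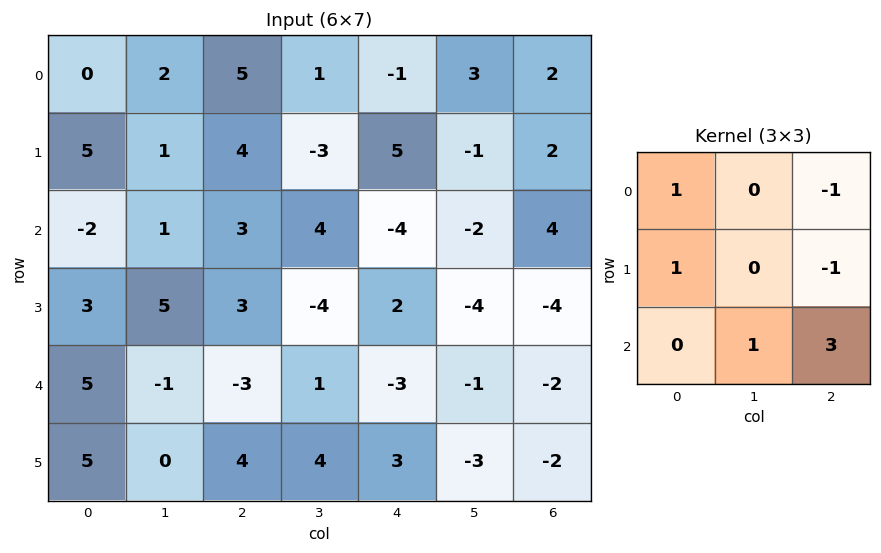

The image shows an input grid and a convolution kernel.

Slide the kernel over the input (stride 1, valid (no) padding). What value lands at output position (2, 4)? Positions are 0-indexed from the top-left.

-9

The receptive field on the input at this output position is [-4 -2 4 / 2 -4 -4 / -3 -1 -2]. Elementwise product with the kernel and sum: -4·1 + 4·-1 + 2·1 + -4·-1 + -1·1 + -2·3.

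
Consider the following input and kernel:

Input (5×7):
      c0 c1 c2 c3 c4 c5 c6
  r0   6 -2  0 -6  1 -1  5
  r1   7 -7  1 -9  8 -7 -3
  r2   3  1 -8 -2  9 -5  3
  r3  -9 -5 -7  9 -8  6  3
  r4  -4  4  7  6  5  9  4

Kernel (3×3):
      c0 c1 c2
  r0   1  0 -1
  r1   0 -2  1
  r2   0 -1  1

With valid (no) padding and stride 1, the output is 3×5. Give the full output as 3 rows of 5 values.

12 -1 36 -42 15
-6 32 -11 -11 21
17 25 -44 29 -8

Output[0,0]: The receptive field on the input at this output position is [6 -2 0 / 7 -7 1 / 3 1 -8]. Elementwise product with the kernel and sum: 6·1 + 0·-1 + -7·-2 + 1·1 + 1·-1 + -8·1.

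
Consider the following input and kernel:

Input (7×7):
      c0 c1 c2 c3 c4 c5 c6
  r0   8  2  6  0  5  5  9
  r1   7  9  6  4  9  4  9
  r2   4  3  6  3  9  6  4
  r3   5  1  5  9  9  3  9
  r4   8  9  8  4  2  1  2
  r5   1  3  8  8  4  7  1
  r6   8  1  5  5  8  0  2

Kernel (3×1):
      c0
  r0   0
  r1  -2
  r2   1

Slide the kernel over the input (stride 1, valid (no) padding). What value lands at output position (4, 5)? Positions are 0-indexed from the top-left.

-14

The receptive field on the input at this output position is [1 / 7 / 0]. Elementwise product with the kernel and sum: 7·-2 + 0·1.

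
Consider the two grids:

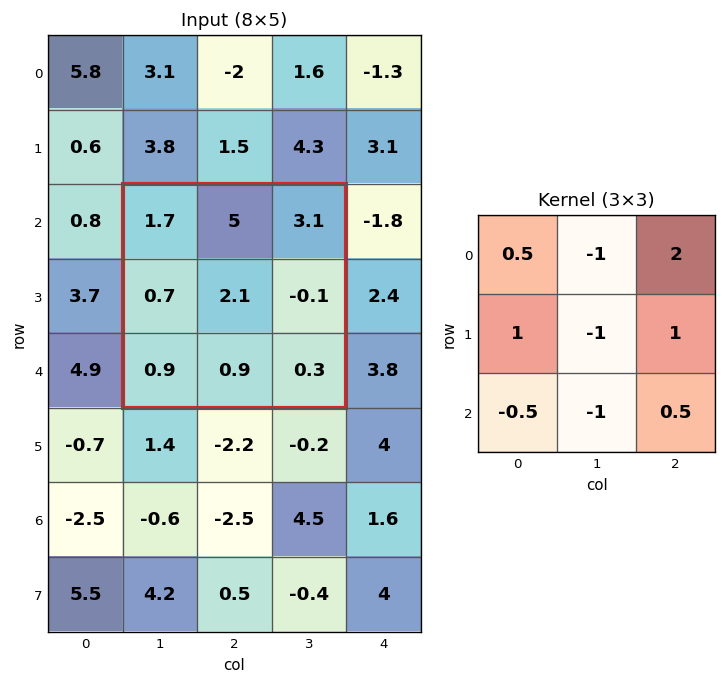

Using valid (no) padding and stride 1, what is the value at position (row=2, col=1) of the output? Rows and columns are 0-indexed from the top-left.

The receptive field on the input at this output position is [1.7 5 3.1 / 0.7 2.1 -0.1 / 0.9 0.9 0.3]. Elementwise product with the kernel and sum: 1.7·0.5 + 5·-1 + 3.1·2 + 0.7·1 + 2.1·-1 + -0.1·1 + 0.9·-0.5 + 0.9·-1 + 0.3·0.5.

-0.65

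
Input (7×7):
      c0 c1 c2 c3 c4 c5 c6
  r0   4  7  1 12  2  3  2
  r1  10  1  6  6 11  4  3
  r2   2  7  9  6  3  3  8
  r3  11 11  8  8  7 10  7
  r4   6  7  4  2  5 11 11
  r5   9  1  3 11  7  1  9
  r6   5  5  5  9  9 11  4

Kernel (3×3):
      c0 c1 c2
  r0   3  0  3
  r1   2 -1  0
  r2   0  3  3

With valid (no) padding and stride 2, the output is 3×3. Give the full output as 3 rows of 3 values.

82 42 63
77 65 103
77 76 106

Output[0,0]: The receptive field on the input at this output position is [4 7 1 / 10 1 6 / 2 7 9]. Elementwise product with the kernel and sum: 4·3 + 1·3 + 10·2 + 1·-1 + 7·3 + 9·3.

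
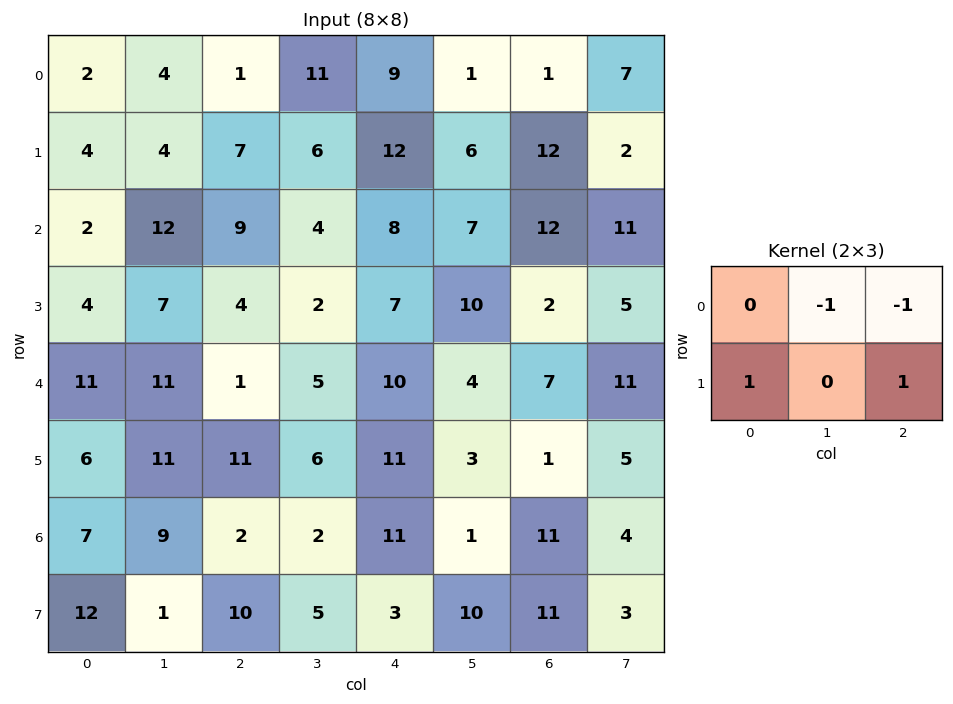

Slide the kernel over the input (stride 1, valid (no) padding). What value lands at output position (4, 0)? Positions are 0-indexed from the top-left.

The receptive field on the input at this output position is [11 11 1 / 6 11 11]. Elementwise product with the kernel and sum: 11·-1 + 1·-1 + 6·1 + 11·1.

5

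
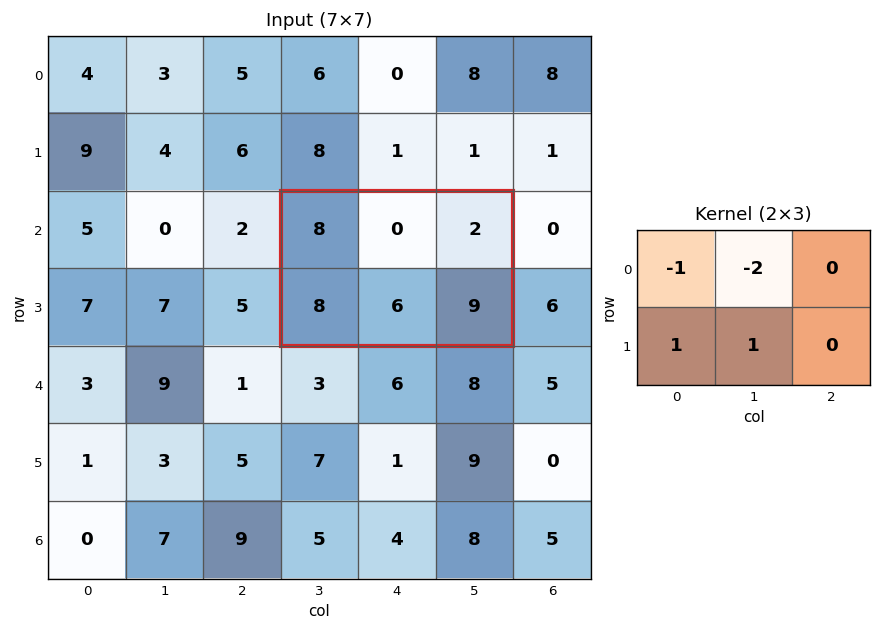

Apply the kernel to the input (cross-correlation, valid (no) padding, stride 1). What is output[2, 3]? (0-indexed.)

The receptive field on the input at this output position is [8 0 2 / 8 6 9]. Elementwise product with the kernel and sum: 8·-1 + 0·-2 + 8·1 + 6·1.

6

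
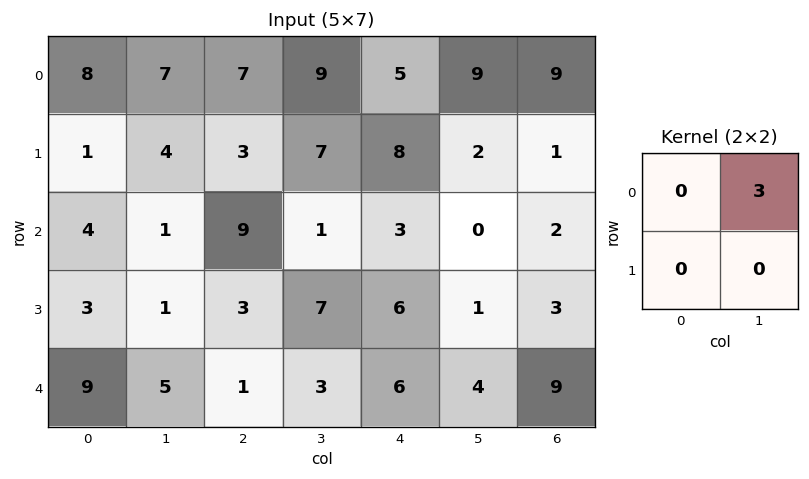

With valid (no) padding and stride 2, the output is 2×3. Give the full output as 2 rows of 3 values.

21 27 27
3 3 0

Output[0,0]: The receptive field on the input at this output position is [8 7 / 1 4]. Elementwise product with the kernel and sum: 7·3.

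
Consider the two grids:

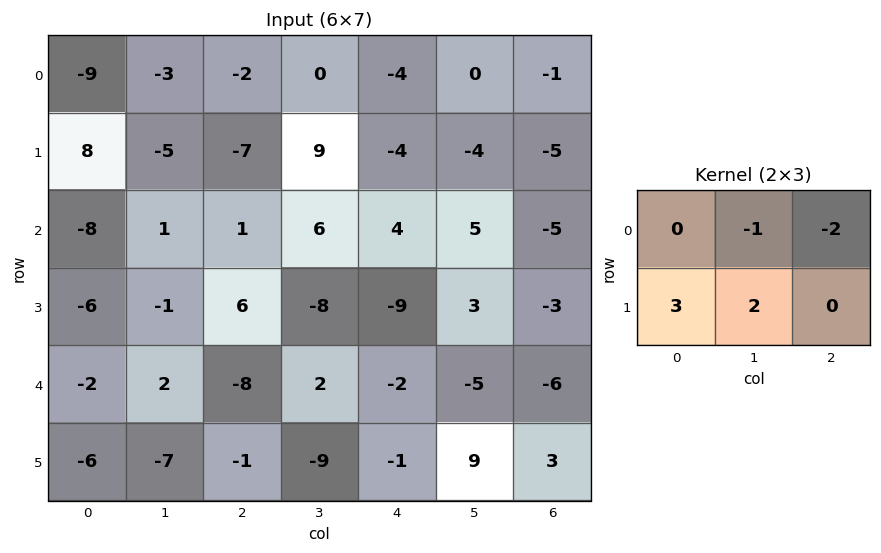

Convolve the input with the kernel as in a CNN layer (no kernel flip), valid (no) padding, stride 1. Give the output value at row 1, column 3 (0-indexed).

The receptive field on the input at this output position is [9 -4 -4 / 6 4 5]. Elementwise product with the kernel and sum: -4·-1 + -4·-2 + 6·3 + 4·2.

38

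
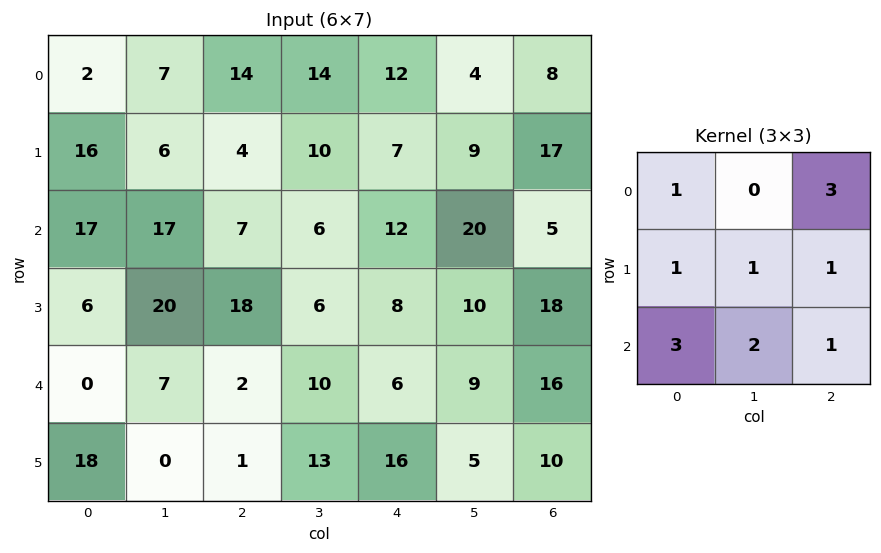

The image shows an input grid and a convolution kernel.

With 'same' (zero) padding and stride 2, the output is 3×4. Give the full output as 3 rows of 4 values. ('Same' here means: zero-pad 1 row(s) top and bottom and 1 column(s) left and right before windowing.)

47 71 83 73
84 168 119 100
103 72 137 70

Output[0,0]: The receptive field on the zero-padded input at this output position is [0 0 0 / 0 2 7 / 0 16 6]. Elementwise product with the kernel and sum: 0·1 + 0·3 + 0·1 + 2·1 + 7·1 + 0·3 + 16·2 + 6·1.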